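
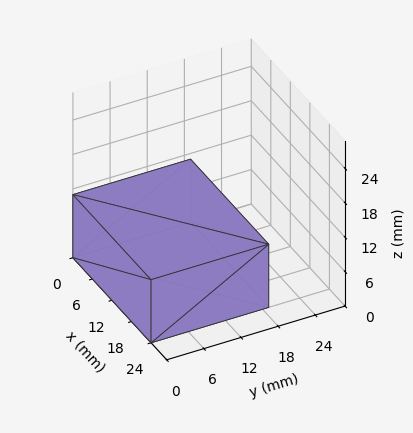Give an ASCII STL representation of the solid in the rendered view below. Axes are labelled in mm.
Reading the render: the shape is a rectangular box, roughly 24 × 19 mm footprint and 11 mm tall (dimensions read to the nearest mm from the axis ticks). For the STL, each face is triangulated and given an outward normal.

solid part
  facet normal 0.0000 0.0000 -1.0000
    outer loop
      vertex 24.00 19.00 0.00
      vertex 24.00 0.00 0.00
      vertex 0.00 0.00 0.00
    endloop
  endfacet
  facet normal 0.0000 0.0000 -1.0000
    outer loop
      vertex 0.00 19.00 0.00
      vertex 24.00 19.00 0.00
      vertex 0.00 0.00 0.00
    endloop
  endfacet
  facet normal 0.0000 0.0000 1.0000
    outer loop
      vertex 0.00 0.00 11.00
      vertex 24.00 0.00 11.00
      vertex 24.00 19.00 11.00
    endloop
  endfacet
  facet normal 0.0000 0.0000 1.0000
    outer loop
      vertex 0.00 0.00 11.00
      vertex 24.00 19.00 11.00
      vertex 0.00 19.00 11.00
    endloop
  endfacet
  facet normal 0.0000 -1.0000 0.0000
    outer loop
      vertex 0.00 0.00 0.00
      vertex 24.00 0.00 0.00
      vertex 24.00 0.00 11.00
    endloop
  endfacet
  facet normal 0.0000 -1.0000 0.0000
    outer loop
      vertex 0.00 0.00 0.00
      vertex 24.00 0.00 11.00
      vertex 0.00 0.00 11.00
    endloop
  endfacet
  facet normal 0.0000 1.0000 0.0000
    outer loop
      vertex 24.00 19.00 11.00
      vertex 24.00 19.00 0.00
      vertex 0.00 19.00 0.00
    endloop
  endfacet
  facet normal 0.0000 1.0000 0.0000
    outer loop
      vertex 0.00 19.00 11.00
      vertex 24.00 19.00 11.00
      vertex 0.00 19.00 0.00
    endloop
  endfacet
  facet normal -1.0000 0.0000 0.0000
    outer loop
      vertex 0.00 19.00 11.00
      vertex 0.00 19.00 0.00
      vertex 0.00 0.00 0.00
    endloop
  endfacet
  facet normal -1.0000 0.0000 0.0000
    outer loop
      vertex 0.00 0.00 11.00
      vertex 0.00 19.00 11.00
      vertex 0.00 0.00 0.00
    endloop
  endfacet
  facet normal 1.0000 0.0000 0.0000
    outer loop
      vertex 24.00 0.00 0.00
      vertex 24.00 19.00 0.00
      vertex 24.00 19.00 11.00
    endloop
  endfacet
  facet normal 1.0000 0.0000 0.0000
    outer loop
      vertex 24.00 0.00 0.00
      vertex 24.00 19.00 11.00
      vertex 24.00 0.00 11.00
    endloop
  endfacet
endsolid part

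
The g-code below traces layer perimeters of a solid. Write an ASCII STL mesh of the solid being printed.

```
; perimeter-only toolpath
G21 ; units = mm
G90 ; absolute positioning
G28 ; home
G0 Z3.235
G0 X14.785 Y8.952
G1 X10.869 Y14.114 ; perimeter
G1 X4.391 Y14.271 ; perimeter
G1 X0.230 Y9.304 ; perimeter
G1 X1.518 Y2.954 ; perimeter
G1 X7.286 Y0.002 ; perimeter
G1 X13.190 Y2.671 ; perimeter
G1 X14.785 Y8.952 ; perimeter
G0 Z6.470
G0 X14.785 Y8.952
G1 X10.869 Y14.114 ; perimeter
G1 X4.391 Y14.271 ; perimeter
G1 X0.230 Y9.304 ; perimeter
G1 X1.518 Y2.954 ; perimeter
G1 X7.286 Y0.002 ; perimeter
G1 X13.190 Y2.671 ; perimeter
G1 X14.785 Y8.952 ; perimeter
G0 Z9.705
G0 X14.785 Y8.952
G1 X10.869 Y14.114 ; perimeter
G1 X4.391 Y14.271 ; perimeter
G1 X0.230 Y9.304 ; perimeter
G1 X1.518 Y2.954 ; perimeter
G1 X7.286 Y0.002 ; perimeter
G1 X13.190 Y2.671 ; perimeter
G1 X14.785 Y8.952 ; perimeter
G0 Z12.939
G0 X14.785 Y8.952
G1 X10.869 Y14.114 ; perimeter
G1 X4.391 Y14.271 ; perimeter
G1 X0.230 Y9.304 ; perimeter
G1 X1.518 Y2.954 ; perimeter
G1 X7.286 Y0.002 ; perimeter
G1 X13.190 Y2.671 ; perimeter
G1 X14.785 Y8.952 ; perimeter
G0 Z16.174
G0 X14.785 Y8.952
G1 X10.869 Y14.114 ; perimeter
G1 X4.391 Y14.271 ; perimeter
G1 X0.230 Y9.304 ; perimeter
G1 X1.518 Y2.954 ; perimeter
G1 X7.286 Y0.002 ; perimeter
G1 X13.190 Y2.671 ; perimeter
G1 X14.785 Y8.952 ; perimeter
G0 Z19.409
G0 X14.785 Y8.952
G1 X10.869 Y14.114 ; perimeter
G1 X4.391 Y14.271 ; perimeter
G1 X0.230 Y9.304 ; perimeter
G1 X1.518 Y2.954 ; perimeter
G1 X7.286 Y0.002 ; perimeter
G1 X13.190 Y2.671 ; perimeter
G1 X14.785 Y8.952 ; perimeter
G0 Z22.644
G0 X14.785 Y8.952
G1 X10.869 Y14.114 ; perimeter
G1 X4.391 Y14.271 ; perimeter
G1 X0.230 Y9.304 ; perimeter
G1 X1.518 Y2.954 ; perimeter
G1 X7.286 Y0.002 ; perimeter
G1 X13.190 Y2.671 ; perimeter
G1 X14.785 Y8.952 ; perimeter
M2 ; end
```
solid part
  facet normal 0.0000 0.0000 -1.0000
    outer loop
      vertex 4.391 14.271 0.000
      vertex 10.869 14.114 0.000
      vertex 14.785 8.952 0.000
    endloop
  endfacet
  facet normal 0.0000 0.0000 -1.0000
    outer loop
      vertex 0.230 9.304 0.000
      vertex 4.391 14.271 0.000
      vertex 14.785 8.952 0.000
    endloop
  endfacet
  facet normal 0.0000 0.0000 -1.0000
    outer loop
      vertex 1.518 2.954 0.000
      vertex 0.230 9.304 0.000
      vertex 14.785 8.952 0.000
    endloop
  endfacet
  facet normal 0.0000 0.0000 -1.0000
    outer loop
      vertex 7.286 0.002 0.000
      vertex 1.518 2.954 0.000
      vertex 14.785 8.952 0.000
    endloop
  endfacet
  facet normal 0.0000 0.0000 -1.0000
    outer loop
      vertex 13.190 2.671 0.000
      vertex 7.286 0.002 0.000
      vertex 14.785 8.952 0.000
    endloop
  endfacet
  facet normal 0.0000 0.0000 1.0000
    outer loop
      vertex 14.785 8.952 22.644
      vertex 10.869 14.114 22.644
      vertex 4.391 14.271 22.644
    endloop
  endfacet
  facet normal 0.0000 0.0000 1.0000
    outer loop
      vertex 14.785 8.952 22.644
      vertex 4.391 14.271 22.644
      vertex 0.230 9.304 22.644
    endloop
  endfacet
  facet normal 0.0000 0.0000 1.0000
    outer loop
      vertex 14.785 8.952 22.644
      vertex 0.230 9.304 22.644
      vertex 1.518 2.954 22.644
    endloop
  endfacet
  facet normal 0.0000 0.0000 1.0000
    outer loop
      vertex 14.785 8.952 22.644
      vertex 1.518 2.954 22.644
      vertex 7.286 0.002 22.644
    endloop
  endfacet
  facet normal 0.0000 0.0000 1.0000
    outer loop
      vertex 14.785 8.952 22.644
      vertex 7.286 0.002 22.644
      vertex 13.190 2.671 22.644
    endloop
  endfacet
  facet normal 0.7967 0.6044 0.0000
    outer loop
      vertex 14.785 8.952 0.000
      vertex 10.869 14.114 0.000
      vertex 10.869 14.114 22.644
    endloop
  endfacet
  facet normal 0.7967 0.6044 0.0000
    outer loop
      vertex 14.785 8.952 0.000
      vertex 10.869 14.114 22.644
      vertex 14.785 8.952 22.644
    endloop
  endfacet
  facet normal 0.0242 0.9997 0.0000
    outer loop
      vertex 10.869 14.114 0.000
      vertex 4.391 14.271 0.000
      vertex 4.391 14.271 22.644
    endloop
  endfacet
  facet normal 0.0242 0.9997 0.0000
    outer loop
      vertex 10.869 14.114 0.000
      vertex 4.391 14.271 22.644
      vertex 10.869 14.114 22.644
    endloop
  endfacet
  facet normal -0.7666 0.6422 0.0000
    outer loop
      vertex 4.391 14.271 0.000
      vertex 0.230 9.304 0.000
      vertex 0.230 9.304 22.644
    endloop
  endfacet
  facet normal -0.7666 0.6422 0.0000
    outer loop
      vertex 4.391 14.271 0.000
      vertex 0.230 9.304 22.644
      vertex 4.391 14.271 22.644
    endloop
  endfacet
  facet normal -0.9800 -0.1988 0.0000
    outer loop
      vertex 0.230 9.304 0.000
      vertex 1.518 2.954 0.000
      vertex 1.518 2.954 22.644
    endloop
  endfacet
  facet normal -0.9800 -0.1988 0.0000
    outer loop
      vertex 0.230 9.304 0.000
      vertex 1.518 2.954 22.644
      vertex 0.230 9.304 22.644
    endloop
  endfacet
  facet normal -0.4556 -0.8902 0.0000
    outer loop
      vertex 1.518 2.954 0.000
      vertex 7.286 0.002 0.000
      vertex 7.286 0.002 22.644
    endloop
  endfacet
  facet normal -0.4556 -0.8902 0.0000
    outer loop
      vertex 1.518 2.954 0.000
      vertex 7.286 0.002 22.644
      vertex 1.518 2.954 22.644
    endloop
  endfacet
  facet normal 0.4119 -0.9112 0.0000
    outer loop
      vertex 7.286 0.002 0.000
      vertex 13.190 2.671 0.000
      vertex 13.190 2.671 22.644
    endloop
  endfacet
  facet normal 0.4119 -0.9112 0.0000
    outer loop
      vertex 7.286 0.002 0.000
      vertex 13.190 2.671 22.644
      vertex 7.286 0.002 22.644
    endloop
  endfacet
  facet normal 0.9692 -0.2461 0.0000
    outer loop
      vertex 13.190 2.671 0.000
      vertex 14.785 8.952 0.000
      vertex 14.785 8.952 22.644
    endloop
  endfacet
  facet normal 0.9692 -0.2461 0.0000
    outer loop
      vertex 13.190 2.671 0.000
      vertex 14.785 8.952 22.644
      vertex 13.190 2.671 22.644
    endloop
  endfacet
endsolid part

The G0 Z moves step by Δz≈3.235 mm. Every layer's G1 loop is the same polygon, so the solid is a straight extrusion of it from z=0 to z≈22.6. Closing with flat bottom and top caps and triangulating gives 24 facets — a regular 7-sided prism (a cylinder approximated with 7 flat sides), circumscribed radius ≈ 7.47 mm, height ≈ 22.6 mm.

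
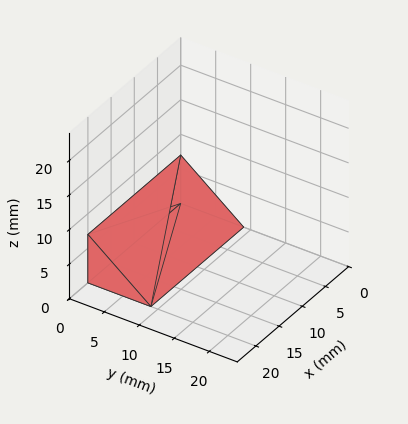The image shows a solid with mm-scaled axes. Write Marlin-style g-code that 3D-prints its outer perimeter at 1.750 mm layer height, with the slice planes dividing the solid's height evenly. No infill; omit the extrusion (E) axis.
Reading the render: the shape is a wedge (ramp): 20 × 9 mm base, rising to 7 mm along the y=0 edge and sloping linearly to z=0 at y=9 (dimensions read to the nearest mm from the axis ticks). For the g-code, the solid's height is divided into equal slices at the stated Δz and each level perimeter traced with G1 moves after a G0 lift.

; perimeter-only toolpath
G21 ; units = mm
G90 ; absolute positioning
G28 ; home
; layer 1
G0 Z1.750
G0 X0.000 Y0.000
G1 X20.000 Y0.000
G1 X20.000 Y6.750
G1 X0.000 Y6.750
G1 X0.000 Y0.000
; layer 2
G0 Z3.500
G0 X0.000 Y0.000
G1 X20.000 Y0.000
G1 X20.000 Y4.500
G1 X0.000 Y4.500
G1 X0.000 Y0.000
; layer 3
G0 Z5.250
G0 X0.000 Y0.000
G1 X20.000 Y0.000
G1 X20.000 Y2.250
G1 X0.000 Y2.250
G1 X0.000 Y0.000
M2 ; end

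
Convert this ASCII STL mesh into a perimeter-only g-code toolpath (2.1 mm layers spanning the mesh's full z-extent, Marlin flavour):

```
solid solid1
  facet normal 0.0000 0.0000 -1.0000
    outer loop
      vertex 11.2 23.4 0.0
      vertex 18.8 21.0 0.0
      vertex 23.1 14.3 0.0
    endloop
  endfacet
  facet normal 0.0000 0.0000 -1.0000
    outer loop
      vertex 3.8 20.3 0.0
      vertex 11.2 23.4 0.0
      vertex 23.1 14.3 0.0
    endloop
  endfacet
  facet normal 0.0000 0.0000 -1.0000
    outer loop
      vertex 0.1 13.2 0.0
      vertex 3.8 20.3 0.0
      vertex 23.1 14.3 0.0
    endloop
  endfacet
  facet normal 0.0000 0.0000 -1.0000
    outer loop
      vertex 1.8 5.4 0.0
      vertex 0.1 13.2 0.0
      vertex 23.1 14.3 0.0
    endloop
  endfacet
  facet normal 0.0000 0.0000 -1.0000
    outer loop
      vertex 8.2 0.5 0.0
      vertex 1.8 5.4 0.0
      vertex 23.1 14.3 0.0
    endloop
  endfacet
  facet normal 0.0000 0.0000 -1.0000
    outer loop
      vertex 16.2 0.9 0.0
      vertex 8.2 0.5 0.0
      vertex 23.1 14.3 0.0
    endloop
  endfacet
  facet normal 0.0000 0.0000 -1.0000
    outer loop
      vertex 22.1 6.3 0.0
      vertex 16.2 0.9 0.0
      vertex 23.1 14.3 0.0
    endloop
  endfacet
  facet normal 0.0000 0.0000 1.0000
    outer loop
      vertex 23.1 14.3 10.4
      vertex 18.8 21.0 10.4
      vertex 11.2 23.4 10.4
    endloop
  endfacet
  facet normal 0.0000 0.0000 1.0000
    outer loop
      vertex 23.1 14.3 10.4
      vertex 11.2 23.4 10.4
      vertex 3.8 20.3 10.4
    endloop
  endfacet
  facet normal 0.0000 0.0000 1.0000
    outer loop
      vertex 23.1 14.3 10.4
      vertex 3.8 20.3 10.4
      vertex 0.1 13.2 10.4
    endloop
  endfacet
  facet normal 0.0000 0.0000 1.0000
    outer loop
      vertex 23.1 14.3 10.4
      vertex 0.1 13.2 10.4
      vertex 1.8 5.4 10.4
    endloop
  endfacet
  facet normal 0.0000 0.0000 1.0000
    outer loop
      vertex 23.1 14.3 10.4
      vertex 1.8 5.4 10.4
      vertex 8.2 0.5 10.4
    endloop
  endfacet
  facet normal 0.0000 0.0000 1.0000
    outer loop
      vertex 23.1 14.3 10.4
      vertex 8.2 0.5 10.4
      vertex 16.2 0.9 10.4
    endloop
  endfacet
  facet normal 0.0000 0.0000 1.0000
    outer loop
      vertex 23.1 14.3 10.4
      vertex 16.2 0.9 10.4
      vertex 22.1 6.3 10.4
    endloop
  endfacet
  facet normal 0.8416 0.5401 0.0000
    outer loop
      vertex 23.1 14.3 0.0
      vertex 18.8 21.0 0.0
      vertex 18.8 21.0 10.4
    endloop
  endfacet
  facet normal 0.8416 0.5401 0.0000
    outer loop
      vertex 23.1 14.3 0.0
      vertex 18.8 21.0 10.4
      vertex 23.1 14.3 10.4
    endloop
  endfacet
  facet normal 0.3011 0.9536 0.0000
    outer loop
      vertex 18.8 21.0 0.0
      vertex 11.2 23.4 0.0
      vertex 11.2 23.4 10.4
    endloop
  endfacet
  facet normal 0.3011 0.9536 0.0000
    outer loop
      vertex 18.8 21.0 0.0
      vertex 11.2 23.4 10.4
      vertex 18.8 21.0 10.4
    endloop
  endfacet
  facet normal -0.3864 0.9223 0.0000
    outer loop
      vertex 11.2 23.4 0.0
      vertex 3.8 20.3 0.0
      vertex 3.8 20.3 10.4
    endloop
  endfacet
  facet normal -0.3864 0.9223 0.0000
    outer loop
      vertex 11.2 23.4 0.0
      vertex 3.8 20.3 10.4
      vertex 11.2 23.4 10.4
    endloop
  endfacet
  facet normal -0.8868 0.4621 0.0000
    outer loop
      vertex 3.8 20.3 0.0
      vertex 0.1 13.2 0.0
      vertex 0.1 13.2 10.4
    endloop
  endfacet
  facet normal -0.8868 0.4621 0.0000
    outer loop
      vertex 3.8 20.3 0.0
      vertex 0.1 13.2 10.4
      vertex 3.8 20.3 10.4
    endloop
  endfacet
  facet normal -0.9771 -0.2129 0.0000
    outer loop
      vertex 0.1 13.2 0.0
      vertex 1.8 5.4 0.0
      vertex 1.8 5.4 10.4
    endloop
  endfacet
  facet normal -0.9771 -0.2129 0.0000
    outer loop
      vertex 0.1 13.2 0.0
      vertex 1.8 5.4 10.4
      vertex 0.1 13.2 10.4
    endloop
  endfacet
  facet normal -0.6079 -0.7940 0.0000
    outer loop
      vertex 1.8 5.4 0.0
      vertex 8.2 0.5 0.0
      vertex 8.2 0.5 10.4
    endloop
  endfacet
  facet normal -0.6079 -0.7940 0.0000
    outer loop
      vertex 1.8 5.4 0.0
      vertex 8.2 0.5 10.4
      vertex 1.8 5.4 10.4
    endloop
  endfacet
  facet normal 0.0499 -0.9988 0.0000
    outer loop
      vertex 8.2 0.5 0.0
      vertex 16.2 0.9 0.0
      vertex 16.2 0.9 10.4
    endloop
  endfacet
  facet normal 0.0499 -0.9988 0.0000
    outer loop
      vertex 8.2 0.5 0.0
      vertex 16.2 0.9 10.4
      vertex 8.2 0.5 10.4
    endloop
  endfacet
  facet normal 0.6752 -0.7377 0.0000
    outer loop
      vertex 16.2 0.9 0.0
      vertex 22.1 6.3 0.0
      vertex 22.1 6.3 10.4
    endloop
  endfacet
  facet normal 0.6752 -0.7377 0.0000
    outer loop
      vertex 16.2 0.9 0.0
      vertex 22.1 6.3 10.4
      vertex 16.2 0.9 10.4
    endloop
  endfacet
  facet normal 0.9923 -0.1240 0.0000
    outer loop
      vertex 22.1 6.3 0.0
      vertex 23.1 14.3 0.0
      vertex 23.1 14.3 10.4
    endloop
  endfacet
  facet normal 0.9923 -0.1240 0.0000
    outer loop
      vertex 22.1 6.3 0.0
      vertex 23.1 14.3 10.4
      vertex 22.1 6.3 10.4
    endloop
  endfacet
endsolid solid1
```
; perimeter-only toolpath
G21 ; units = mm
G90 ; absolute positioning
G28 ; home
; layer 1
G0 Z2.1
G0 X23.1 Y14.3
G1 X18.8 Y21.0
G1 X11.2 Y23.4
G1 X3.8 Y20.3
G1 X0.1 Y13.2
G1 X1.8 Y5.4
G1 X8.2 Y0.5
G1 X16.2 Y0.9
G1 X22.1 Y6.3
G1 X23.1 Y14.3
; layer 2
G0 Z4.2
G0 X23.1 Y14.3
G1 X18.8 Y21.0
G1 X11.2 Y23.4
G1 X3.8 Y20.3
G1 X0.1 Y13.2
G1 X1.8 Y5.4
G1 X8.2 Y0.5
G1 X16.2 Y0.9
G1 X22.1 Y6.3
G1 X23.1 Y14.3
; layer 3
G0 Z6.2
G0 X23.1 Y14.3
G1 X18.8 Y21.0
G1 X11.2 Y23.4
G1 X3.8 Y20.3
G1 X0.1 Y13.2
G1 X1.8 Y5.4
G1 X8.2 Y0.5
G1 X16.2 Y0.9
G1 X22.1 Y6.3
G1 X23.1 Y14.3
; layer 4
G0 Z8.3
G0 X23.1 Y14.3
G1 X18.8 Y21.0
G1 X11.2 Y23.4
G1 X3.8 Y20.3
G1 X0.1 Y13.2
G1 X1.8 Y5.4
G1 X8.2 Y0.5
G1 X16.2 Y0.9
G1 X22.1 Y6.3
G1 X23.1 Y14.3
; layer 5
G0 Z10.4
G0 X23.1 Y14.3
G1 X18.8 Y21.0
G1 X11.2 Y23.4
G1 X3.8 Y20.3
G1 X0.1 Y13.2
G1 X1.8 Y5.4
G1 X8.2 Y0.5
G1 X16.2 Y0.9
G1 X22.1 Y6.3
G1 X23.1 Y14.3
M2 ; end

The solid is a regular 9-sided prism (a cylinder approximated with 9 flat sides), circumscribed radius ≈ 11.7 mm, height ≈ 10.4 mm. Slicing at Δz = 2.1 mm — 5 equal slices spanning the solid's height, so layer i sits at z = i·h/5 — gives 5 non-empty perimeters. Each is a 9-segment closed polygon; G0 lifts to the layer z and rapids to the start vertex, then G1 traces the edges.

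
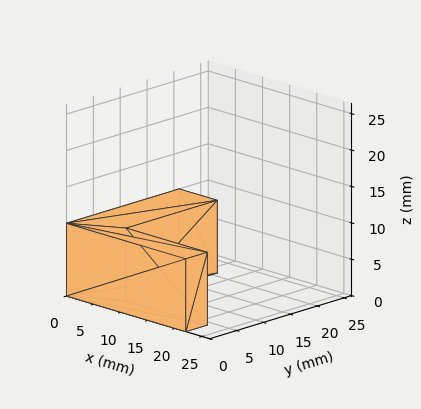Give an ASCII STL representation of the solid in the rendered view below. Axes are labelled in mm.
Reading the render: the shape is an L-shaped prism: outer 22 × 21 mm, arm thicknesses ≈ 4 mm (horizontal) and 7 mm (vertical), extruded 10 mm in z (dimensions read to the nearest mm from the axis ticks). For the STL, each face is triangulated and given an outward normal.

solid part
  facet normal 0.0000 0.0000 -1.0000
    outer loop
      vertex 22.0 4.0 0.0
      vertex 22.0 0.0 0.0
      vertex 0.0 0.0 0.0
    endloop
  endfacet
  facet normal 0.0000 0.0000 -1.0000
    outer loop
      vertex 7.0 4.0 0.0
      vertex 22.0 4.0 0.0
      vertex 0.0 0.0 0.0
    endloop
  endfacet
  facet normal 0.0000 0.0000 -1.0000
    outer loop
      vertex 7.0 21.0 0.0
      vertex 7.0 4.0 0.0
      vertex 0.0 0.0 0.0
    endloop
  endfacet
  facet normal 0.0000 0.0000 -1.0000
    outer loop
      vertex 0.0 21.0 0.0
      vertex 7.0 21.0 0.0
      vertex 0.0 0.0 0.0
    endloop
  endfacet
  facet normal 0.0000 0.0000 1.0000
    outer loop
      vertex 0.0 0.0 10.0
      vertex 22.0 0.0 10.0
      vertex 22.0 4.0 10.0
    endloop
  endfacet
  facet normal 0.0000 0.0000 1.0000
    outer loop
      vertex 0.0 0.0 10.0
      vertex 22.0 4.0 10.0
      vertex 7.0 4.0 10.0
    endloop
  endfacet
  facet normal 0.0000 0.0000 1.0000
    outer loop
      vertex 0.0 0.0 10.0
      vertex 7.0 4.0 10.0
      vertex 7.0 21.0 10.0
    endloop
  endfacet
  facet normal 0.0000 0.0000 1.0000
    outer loop
      vertex 0.0 0.0 10.0
      vertex 7.0 21.0 10.0
      vertex 0.0 21.0 10.0
    endloop
  endfacet
  facet normal 0.0000 -1.0000 0.0000
    outer loop
      vertex 0.0 0.0 0.0
      vertex 22.0 0.0 0.0
      vertex 22.0 0.0 10.0
    endloop
  endfacet
  facet normal 0.0000 -1.0000 0.0000
    outer loop
      vertex 0.0 0.0 0.0
      vertex 22.0 0.0 10.0
      vertex 0.0 0.0 10.0
    endloop
  endfacet
  facet normal 1.0000 0.0000 0.0000
    outer loop
      vertex 22.0 0.0 0.0
      vertex 22.0 4.0 0.0
      vertex 22.0 4.0 10.0
    endloop
  endfacet
  facet normal 1.0000 0.0000 0.0000
    outer loop
      vertex 22.0 0.0 0.0
      vertex 22.0 4.0 10.0
      vertex 22.0 0.0 10.0
    endloop
  endfacet
  facet normal 0.0000 1.0000 0.0000
    outer loop
      vertex 22.0 4.0 0.0
      vertex 7.0 4.0 0.0
      vertex 7.0 4.0 10.0
    endloop
  endfacet
  facet normal 0.0000 1.0000 0.0000
    outer loop
      vertex 22.0 4.0 0.0
      vertex 7.0 4.0 10.0
      vertex 22.0 4.0 10.0
    endloop
  endfacet
  facet normal 1.0000 0.0000 0.0000
    outer loop
      vertex 7.0 4.0 0.0
      vertex 7.0 21.0 0.0
      vertex 7.0 21.0 10.0
    endloop
  endfacet
  facet normal 1.0000 0.0000 0.0000
    outer loop
      vertex 7.0 4.0 0.0
      vertex 7.0 21.0 10.0
      vertex 7.0 4.0 10.0
    endloop
  endfacet
  facet normal 0.0000 1.0000 0.0000
    outer loop
      vertex 7.0 21.0 0.0
      vertex 0.0 21.0 0.0
      vertex 0.0 21.0 10.0
    endloop
  endfacet
  facet normal 0.0000 1.0000 0.0000
    outer loop
      vertex 7.0 21.0 0.0
      vertex 0.0 21.0 10.0
      vertex 7.0 21.0 10.0
    endloop
  endfacet
  facet normal -1.0000 0.0000 0.0000
    outer loop
      vertex 0.0 21.0 0.0
      vertex 0.0 0.0 0.0
      vertex 0.0 0.0 10.0
    endloop
  endfacet
  facet normal -1.0000 0.0000 0.0000
    outer loop
      vertex 0.0 21.0 0.0
      vertex 0.0 0.0 10.0
      vertex 0.0 21.0 10.0
    endloop
  endfacet
endsolid part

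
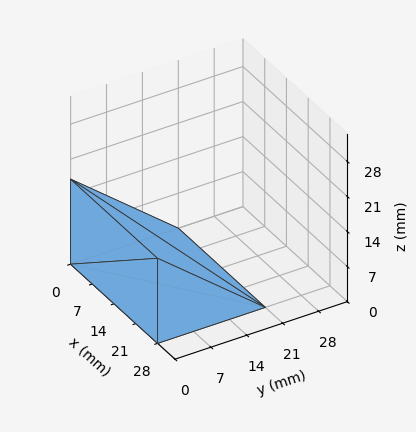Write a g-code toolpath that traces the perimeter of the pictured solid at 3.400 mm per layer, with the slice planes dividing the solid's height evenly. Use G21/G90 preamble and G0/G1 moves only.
Reading the render: the shape is a wedge (ramp): 28 × 21 mm base, rising to 17 mm along the y=0 edge and sloping linearly to z=0 at y=21 (dimensions read to the nearest mm from the axis ticks). For the g-code, the solid's height is divided into equal slices at the stated Δz and each level perimeter traced with G1 moves after a G0 lift.

; perimeter-only toolpath
G21 ; units = mm
G90 ; absolute positioning
G28 ; home
; layer 1
G0 Z3.400
G0 X0.000 Y0.000
G1 X28.000 Y0.000
G1 X28.000 Y16.800
G1 X0.000 Y16.800
G1 X0.000 Y0.000
; layer 2
G0 Z6.800
G0 X0.000 Y0.000
G1 X28.000 Y0.000
G1 X28.000 Y12.600
G1 X0.000 Y12.600
G1 X0.000 Y0.000
; layer 3
G0 Z10.200
G0 X0.000 Y0.000
G1 X28.000 Y0.000
G1 X28.000 Y8.400
G1 X0.000 Y8.400
G1 X0.000 Y0.000
; layer 4
G0 Z13.600
G0 X0.000 Y0.000
G1 X28.000 Y0.000
G1 X28.000 Y4.200
G1 X0.000 Y4.200
G1 X0.000 Y0.000
M2 ; end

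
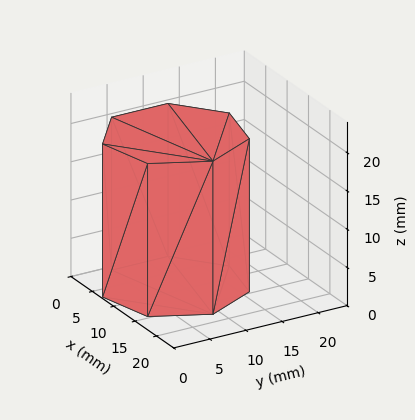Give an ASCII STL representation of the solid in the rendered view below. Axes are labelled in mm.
Reading the render: the shape is a regular 7-sided prism (a cylinder approximated with 7 flat sides), circumscribed radius ≈ 9 mm, height ≈ 20 mm (dimensions read to the nearest mm from the axis ticks). For the STL, each face is triangulated and given an outward normal.

solid part
  facet normal 0.0000 0.0000 -1.0000
    outer loop
      vertex 7.00 17.77 0.00
      vertex 14.61 16.04 0.00
      vertex 18.00 9.00 0.00
    endloop
  endfacet
  facet normal 0.0000 0.0000 -1.0000
    outer loop
      vertex 0.89 12.90 0.00
      vertex 7.00 17.77 0.00
      vertex 18.00 9.00 0.00
    endloop
  endfacet
  facet normal 0.0000 0.0000 -1.0000
    outer loop
      vertex 0.89 5.10 0.00
      vertex 0.89 12.90 0.00
      vertex 18.00 9.00 0.00
    endloop
  endfacet
  facet normal 0.0000 0.0000 -1.0000
    outer loop
      vertex 7.00 0.23 0.00
      vertex 0.89 5.10 0.00
      vertex 18.00 9.00 0.00
    endloop
  endfacet
  facet normal 0.0000 0.0000 -1.0000
    outer loop
      vertex 14.61 1.96 0.00
      vertex 7.00 0.23 0.00
      vertex 18.00 9.00 0.00
    endloop
  endfacet
  facet normal 0.0000 0.0000 1.0000
    outer loop
      vertex 18.00 9.00 20.00
      vertex 14.61 16.04 20.00
      vertex 7.00 17.77 20.00
    endloop
  endfacet
  facet normal 0.0000 0.0000 1.0000
    outer loop
      vertex 18.00 9.00 20.00
      vertex 7.00 17.77 20.00
      vertex 0.89 12.90 20.00
    endloop
  endfacet
  facet normal 0.0000 0.0000 1.0000
    outer loop
      vertex 18.00 9.00 20.00
      vertex 0.89 12.90 20.00
      vertex 0.89 5.10 20.00
    endloop
  endfacet
  facet normal 0.0000 0.0000 1.0000
    outer loop
      vertex 18.00 9.00 20.00
      vertex 0.89 5.10 20.00
      vertex 7.00 0.23 20.00
    endloop
  endfacet
  facet normal 0.0000 0.0000 1.0000
    outer loop
      vertex 18.00 9.00 20.00
      vertex 7.00 0.23 20.00
      vertex 14.61 1.96 20.00
    endloop
  endfacet
  facet normal 0.9010 0.4339 0.0000
    outer loop
      vertex 18.00 9.00 0.00
      vertex 14.61 16.04 0.00
      vertex 14.61 16.04 20.00
    endloop
  endfacet
  facet normal 0.9010 0.4339 0.0000
    outer loop
      vertex 18.00 9.00 0.00
      vertex 14.61 16.04 20.00
      vertex 18.00 9.00 20.00
    endloop
  endfacet
  facet normal 0.2217 0.9751 0.0000
    outer loop
      vertex 14.61 16.04 0.00
      vertex 7.00 17.77 0.00
      vertex 7.00 17.77 20.00
    endloop
  endfacet
  facet normal 0.2217 0.9751 0.0000
    outer loop
      vertex 14.61 16.04 0.00
      vertex 7.00 17.77 20.00
      vertex 14.61 16.04 20.00
    endloop
  endfacet
  facet normal -0.6233 0.7820 0.0000
    outer loop
      vertex 7.00 17.77 0.00
      vertex 0.89 12.90 0.00
      vertex 0.89 12.90 20.00
    endloop
  endfacet
  facet normal -0.6233 0.7820 0.0000
    outer loop
      vertex 7.00 17.77 0.00
      vertex 0.89 12.90 20.00
      vertex 7.00 17.77 20.00
    endloop
  endfacet
  facet normal -1.0000 0.0000 0.0000
    outer loop
      vertex 0.89 12.90 0.00
      vertex 0.89 5.10 0.00
      vertex 0.89 5.10 20.00
    endloop
  endfacet
  facet normal -1.0000 0.0000 0.0000
    outer loop
      vertex 0.89 12.90 0.00
      vertex 0.89 5.10 20.00
      vertex 0.89 12.90 20.00
    endloop
  endfacet
  facet normal -0.6233 -0.7820 0.0000
    outer loop
      vertex 0.89 5.10 0.00
      vertex 7.00 0.23 0.00
      vertex 7.00 0.23 20.00
    endloop
  endfacet
  facet normal -0.6233 -0.7820 0.0000
    outer loop
      vertex 0.89 5.10 0.00
      vertex 7.00 0.23 20.00
      vertex 0.89 5.10 20.00
    endloop
  endfacet
  facet normal 0.2217 -0.9751 0.0000
    outer loop
      vertex 7.00 0.23 0.00
      vertex 14.61 1.96 0.00
      vertex 14.61 1.96 20.00
    endloop
  endfacet
  facet normal 0.2217 -0.9751 0.0000
    outer loop
      vertex 7.00 0.23 0.00
      vertex 14.61 1.96 20.00
      vertex 7.00 0.23 20.00
    endloop
  endfacet
  facet normal 0.9010 -0.4339 0.0000
    outer loop
      vertex 14.61 1.96 0.00
      vertex 18.00 9.00 0.00
      vertex 18.00 9.00 20.00
    endloop
  endfacet
  facet normal 0.9010 -0.4339 0.0000
    outer loop
      vertex 14.61 1.96 0.00
      vertex 18.00 9.00 20.00
      vertex 14.61 1.96 20.00
    endloop
  endfacet
endsolid part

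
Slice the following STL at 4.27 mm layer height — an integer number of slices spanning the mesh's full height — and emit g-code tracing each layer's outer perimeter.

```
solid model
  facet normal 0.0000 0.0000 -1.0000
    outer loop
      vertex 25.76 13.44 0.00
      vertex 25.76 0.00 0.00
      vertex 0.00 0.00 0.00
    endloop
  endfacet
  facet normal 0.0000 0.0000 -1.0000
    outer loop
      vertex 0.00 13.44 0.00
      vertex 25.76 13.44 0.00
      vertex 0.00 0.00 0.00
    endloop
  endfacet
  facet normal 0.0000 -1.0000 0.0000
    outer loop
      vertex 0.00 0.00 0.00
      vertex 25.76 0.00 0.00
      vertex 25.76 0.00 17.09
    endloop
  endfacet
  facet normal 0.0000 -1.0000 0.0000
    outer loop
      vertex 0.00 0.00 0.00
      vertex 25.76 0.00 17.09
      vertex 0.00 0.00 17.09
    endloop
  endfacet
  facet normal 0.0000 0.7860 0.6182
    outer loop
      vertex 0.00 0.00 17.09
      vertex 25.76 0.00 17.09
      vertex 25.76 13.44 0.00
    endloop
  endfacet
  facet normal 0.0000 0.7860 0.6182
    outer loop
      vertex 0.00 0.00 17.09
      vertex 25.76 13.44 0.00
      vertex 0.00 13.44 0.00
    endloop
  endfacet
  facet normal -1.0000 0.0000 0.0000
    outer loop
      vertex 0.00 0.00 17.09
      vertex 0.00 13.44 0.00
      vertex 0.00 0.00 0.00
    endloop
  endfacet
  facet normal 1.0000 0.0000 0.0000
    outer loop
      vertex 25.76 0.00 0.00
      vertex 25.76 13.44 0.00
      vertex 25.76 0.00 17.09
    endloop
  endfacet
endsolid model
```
; perimeter-only toolpath
G21 ; units = mm
G90 ; absolute positioning
G28 ; home
; layer 1
G0 Z4.27
G0 X0.00 Y0.00
G1 X25.76 Y0.00
G1 X25.76 Y10.08
G1 X0.00 Y10.08
G1 X0.00 Y0.00
; layer 2
G0 Z8.54
G0 X0.00 Y0.00
G1 X25.76 Y0.00
G1 X25.76 Y6.72
G1 X0.00 Y6.72
G1 X0.00 Y0.00
; layer 3
G0 Z12.82
G0 X0.00 Y0.00
G1 X25.76 Y0.00
G1 X25.76 Y3.36
G1 X0.00 Y3.36
G1 X0.00 Y0.00
M2 ; end

The solid is a wedge (ramp): 25.8 × 13.4 mm base, rising to 17.1 mm along the y=0 edge and sloping linearly to z=0 at y=13.4. Slicing at Δz = 4.27 mm — 4 equal slices spanning the solid's height, so layer i sits at z = i·h/4 — gives 3 non-empty perimeters. Each is a 4-segment closed polygon; G0 lifts to the layer z and rapids to the start vertex, then G1 traces the edges. The cross-section shrinks linearly with z (the slice at the apex is degenerate and omitted).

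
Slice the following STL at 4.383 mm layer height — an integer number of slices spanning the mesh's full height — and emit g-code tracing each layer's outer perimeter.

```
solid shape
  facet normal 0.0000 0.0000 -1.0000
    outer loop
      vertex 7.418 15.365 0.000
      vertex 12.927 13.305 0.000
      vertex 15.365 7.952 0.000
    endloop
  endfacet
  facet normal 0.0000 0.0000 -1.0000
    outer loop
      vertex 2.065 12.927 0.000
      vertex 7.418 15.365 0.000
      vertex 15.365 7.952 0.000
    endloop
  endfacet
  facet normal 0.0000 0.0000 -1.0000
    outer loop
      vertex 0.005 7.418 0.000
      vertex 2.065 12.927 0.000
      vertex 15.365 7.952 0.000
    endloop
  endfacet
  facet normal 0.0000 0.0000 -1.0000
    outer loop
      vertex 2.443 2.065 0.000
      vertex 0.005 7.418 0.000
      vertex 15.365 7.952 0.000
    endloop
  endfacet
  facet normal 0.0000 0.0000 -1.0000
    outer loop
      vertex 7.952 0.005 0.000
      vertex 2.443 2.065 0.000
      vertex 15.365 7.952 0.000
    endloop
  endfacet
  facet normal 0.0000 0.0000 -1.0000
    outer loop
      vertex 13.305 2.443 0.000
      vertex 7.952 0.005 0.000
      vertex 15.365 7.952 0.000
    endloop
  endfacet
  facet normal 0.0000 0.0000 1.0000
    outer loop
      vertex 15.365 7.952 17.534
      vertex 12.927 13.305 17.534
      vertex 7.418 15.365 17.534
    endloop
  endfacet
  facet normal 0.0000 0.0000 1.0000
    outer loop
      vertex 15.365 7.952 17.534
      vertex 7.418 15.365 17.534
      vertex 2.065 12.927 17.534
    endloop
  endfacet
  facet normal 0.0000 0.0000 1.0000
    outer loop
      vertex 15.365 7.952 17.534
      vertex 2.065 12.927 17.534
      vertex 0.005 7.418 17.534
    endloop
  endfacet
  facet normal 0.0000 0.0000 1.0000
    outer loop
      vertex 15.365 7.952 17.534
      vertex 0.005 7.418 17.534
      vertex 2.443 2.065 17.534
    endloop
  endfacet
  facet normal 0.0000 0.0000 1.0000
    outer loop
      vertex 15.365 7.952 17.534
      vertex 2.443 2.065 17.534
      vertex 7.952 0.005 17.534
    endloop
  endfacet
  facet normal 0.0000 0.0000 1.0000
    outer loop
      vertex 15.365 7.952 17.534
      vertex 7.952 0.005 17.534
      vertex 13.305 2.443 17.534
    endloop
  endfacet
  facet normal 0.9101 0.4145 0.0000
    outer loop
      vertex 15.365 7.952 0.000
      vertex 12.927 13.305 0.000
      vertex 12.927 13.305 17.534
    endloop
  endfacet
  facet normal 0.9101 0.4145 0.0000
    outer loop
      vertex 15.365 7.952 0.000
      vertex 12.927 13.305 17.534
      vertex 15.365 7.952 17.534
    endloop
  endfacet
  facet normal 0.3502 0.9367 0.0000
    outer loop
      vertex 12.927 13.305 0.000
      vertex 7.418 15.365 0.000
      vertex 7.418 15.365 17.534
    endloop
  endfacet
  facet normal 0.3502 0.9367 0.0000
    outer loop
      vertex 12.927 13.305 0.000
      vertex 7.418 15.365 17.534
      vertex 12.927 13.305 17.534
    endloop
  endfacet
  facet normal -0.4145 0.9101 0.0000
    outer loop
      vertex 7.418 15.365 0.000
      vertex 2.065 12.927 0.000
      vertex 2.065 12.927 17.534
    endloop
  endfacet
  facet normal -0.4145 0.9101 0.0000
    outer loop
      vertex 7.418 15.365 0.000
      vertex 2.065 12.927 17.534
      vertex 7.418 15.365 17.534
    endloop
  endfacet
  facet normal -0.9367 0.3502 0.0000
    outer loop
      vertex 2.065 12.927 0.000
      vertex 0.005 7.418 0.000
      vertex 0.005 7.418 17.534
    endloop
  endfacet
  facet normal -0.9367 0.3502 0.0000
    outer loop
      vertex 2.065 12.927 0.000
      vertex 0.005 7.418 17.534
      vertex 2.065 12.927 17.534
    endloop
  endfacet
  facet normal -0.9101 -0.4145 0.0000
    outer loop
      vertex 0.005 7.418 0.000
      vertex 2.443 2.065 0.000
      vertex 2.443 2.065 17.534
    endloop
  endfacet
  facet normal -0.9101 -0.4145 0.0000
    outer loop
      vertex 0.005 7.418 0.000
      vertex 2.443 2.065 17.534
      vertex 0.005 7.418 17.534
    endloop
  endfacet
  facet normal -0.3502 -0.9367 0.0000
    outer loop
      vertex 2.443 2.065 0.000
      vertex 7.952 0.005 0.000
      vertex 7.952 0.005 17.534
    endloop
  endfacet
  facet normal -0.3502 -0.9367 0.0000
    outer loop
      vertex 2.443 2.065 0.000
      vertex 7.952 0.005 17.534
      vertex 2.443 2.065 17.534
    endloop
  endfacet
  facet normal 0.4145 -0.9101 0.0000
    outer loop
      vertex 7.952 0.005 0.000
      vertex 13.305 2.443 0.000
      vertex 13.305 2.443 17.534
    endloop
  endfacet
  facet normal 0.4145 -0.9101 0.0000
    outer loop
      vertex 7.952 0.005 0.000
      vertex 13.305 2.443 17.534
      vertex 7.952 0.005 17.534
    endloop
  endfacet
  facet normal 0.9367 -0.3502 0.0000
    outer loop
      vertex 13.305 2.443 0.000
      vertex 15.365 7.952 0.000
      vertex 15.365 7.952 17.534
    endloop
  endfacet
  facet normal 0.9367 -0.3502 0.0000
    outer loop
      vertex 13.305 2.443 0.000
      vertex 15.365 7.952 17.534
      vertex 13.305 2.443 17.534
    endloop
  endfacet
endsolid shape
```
; perimeter-only toolpath
G21 ; units = mm
G90 ; absolute positioning
G28 ; home
; layer 1
G0 Z4.383
G0 X15.365 Y7.952
G1 X12.927 Y13.305
G1 X7.418 Y15.365
G1 X2.065 Y12.927
G1 X0.005 Y7.418
G1 X2.443 Y2.065
G1 X7.952 Y0.005
G1 X13.305 Y2.443
G1 X15.365 Y7.952
; layer 2
G0 Z8.767
G0 X15.365 Y7.952
G1 X12.927 Y13.305
G1 X7.418 Y15.365
G1 X2.065 Y12.927
G1 X0.005 Y7.418
G1 X2.443 Y2.065
G1 X7.952 Y0.005
G1 X13.305 Y2.443
G1 X15.365 Y7.952
; layer 3
G0 Z13.150
G0 X15.365 Y7.952
G1 X12.927 Y13.305
G1 X7.418 Y15.365
G1 X2.065 Y12.927
G1 X0.005 Y7.418
G1 X2.443 Y2.065
G1 X7.952 Y0.005
G1 X13.305 Y2.443
G1 X15.365 Y7.952
; layer 4
G0 Z17.534
G0 X15.365 Y7.952
G1 X12.927 Y13.305
G1 X7.418 Y15.365
G1 X2.065 Y12.927
G1 X0.005 Y7.418
G1 X2.443 Y2.065
G1 X7.952 Y0.005
G1 X13.305 Y2.443
G1 X15.365 Y7.952
M2 ; end

The solid is a regular 8-sided prism (a cylinder approximated with 8 flat sides), circumscribed radius ≈ 7.68 mm, height ≈ 17.5 mm. Slicing at Δz = 4.383 mm — 4 equal slices spanning the solid's height, so layer i sits at z = i·h/4 — gives 4 non-empty perimeters. Each is a 8-segment closed polygon; G0 lifts to the layer z and rapids to the start vertex, then G1 traces the edges.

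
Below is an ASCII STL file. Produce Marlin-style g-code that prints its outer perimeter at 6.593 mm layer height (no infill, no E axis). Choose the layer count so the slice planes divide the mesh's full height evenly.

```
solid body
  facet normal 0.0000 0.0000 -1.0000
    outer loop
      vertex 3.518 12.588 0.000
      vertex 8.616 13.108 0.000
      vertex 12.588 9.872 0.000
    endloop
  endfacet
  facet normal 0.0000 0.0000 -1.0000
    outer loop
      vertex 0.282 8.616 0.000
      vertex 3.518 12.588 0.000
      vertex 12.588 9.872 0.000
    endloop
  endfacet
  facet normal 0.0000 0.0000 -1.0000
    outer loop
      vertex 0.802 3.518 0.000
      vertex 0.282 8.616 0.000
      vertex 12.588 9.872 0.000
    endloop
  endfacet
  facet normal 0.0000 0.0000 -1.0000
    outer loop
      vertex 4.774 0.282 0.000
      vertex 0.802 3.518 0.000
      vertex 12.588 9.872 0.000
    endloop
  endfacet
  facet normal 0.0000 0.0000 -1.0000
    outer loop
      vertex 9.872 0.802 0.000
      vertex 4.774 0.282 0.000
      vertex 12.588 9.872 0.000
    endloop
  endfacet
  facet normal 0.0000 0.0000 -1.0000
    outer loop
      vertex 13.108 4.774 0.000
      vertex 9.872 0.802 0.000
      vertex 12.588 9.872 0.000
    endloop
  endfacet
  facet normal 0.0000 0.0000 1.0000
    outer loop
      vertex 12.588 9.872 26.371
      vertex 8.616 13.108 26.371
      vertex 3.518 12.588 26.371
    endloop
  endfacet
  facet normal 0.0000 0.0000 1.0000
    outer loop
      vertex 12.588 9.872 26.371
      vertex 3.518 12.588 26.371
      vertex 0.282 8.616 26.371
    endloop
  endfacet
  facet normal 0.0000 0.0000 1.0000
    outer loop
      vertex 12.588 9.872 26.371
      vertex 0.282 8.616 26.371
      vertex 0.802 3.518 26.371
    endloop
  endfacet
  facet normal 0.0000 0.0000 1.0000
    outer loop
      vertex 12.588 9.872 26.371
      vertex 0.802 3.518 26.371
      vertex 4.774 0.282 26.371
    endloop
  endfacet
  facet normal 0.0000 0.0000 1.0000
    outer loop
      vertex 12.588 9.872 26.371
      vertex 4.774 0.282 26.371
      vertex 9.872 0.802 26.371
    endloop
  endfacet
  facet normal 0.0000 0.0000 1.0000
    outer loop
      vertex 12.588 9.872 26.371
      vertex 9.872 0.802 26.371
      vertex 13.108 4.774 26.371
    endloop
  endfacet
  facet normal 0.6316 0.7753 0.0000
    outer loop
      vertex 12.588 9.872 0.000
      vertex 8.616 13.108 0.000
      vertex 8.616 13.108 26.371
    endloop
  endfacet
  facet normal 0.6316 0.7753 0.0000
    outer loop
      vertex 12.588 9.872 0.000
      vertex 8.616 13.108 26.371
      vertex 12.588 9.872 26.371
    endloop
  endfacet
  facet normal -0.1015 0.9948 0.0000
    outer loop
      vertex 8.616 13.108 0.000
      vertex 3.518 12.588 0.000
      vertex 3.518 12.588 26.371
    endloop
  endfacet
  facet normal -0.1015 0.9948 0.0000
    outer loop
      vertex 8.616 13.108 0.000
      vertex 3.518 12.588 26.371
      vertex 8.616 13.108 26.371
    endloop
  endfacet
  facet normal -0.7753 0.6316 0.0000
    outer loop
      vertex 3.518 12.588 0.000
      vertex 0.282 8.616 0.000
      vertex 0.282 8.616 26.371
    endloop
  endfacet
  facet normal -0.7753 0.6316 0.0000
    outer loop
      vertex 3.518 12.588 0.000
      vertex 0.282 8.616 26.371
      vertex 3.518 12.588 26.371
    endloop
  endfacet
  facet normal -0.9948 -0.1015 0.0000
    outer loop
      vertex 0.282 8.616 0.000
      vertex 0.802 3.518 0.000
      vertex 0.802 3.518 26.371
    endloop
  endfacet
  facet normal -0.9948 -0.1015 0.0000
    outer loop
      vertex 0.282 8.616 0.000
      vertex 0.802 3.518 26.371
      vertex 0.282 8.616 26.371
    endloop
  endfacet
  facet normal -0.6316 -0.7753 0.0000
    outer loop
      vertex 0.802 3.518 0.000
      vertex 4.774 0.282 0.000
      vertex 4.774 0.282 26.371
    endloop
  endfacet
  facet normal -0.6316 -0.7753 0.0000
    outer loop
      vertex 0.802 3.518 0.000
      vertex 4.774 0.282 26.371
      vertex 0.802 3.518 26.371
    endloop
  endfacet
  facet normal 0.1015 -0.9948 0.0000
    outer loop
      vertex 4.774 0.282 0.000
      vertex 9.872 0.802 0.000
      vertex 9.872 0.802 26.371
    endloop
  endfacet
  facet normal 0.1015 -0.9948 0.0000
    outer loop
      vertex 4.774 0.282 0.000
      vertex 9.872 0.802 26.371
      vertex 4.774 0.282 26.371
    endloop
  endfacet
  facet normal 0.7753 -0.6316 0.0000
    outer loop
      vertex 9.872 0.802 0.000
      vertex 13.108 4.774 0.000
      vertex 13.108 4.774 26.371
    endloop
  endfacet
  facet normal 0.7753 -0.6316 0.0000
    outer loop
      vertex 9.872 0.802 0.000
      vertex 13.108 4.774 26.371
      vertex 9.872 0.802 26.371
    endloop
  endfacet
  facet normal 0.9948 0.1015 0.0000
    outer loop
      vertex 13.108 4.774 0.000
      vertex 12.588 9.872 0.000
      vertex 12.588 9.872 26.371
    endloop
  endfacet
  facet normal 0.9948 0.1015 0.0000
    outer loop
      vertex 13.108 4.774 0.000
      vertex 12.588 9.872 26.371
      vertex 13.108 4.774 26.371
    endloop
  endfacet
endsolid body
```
; perimeter-only toolpath
G21 ; units = mm
G90 ; absolute positioning
G28 ; home
; layer 1
G0 Z6.593
G0 X12.588 Y9.872
G1 X8.616 Y13.108
G1 X3.518 Y12.588
G1 X0.282 Y8.616
G1 X0.802 Y3.518
G1 X4.774 Y0.282
G1 X9.872 Y0.802
G1 X13.108 Y4.774
G1 X12.588 Y9.872
; layer 2
G0 Z13.185
G0 X12.588 Y9.872
G1 X8.616 Y13.108
G1 X3.518 Y12.588
G1 X0.282 Y8.616
G1 X0.802 Y3.518
G1 X4.774 Y0.282
G1 X9.872 Y0.802
G1 X13.108 Y4.774
G1 X12.588 Y9.872
; layer 3
G0 Z19.778
G0 X12.588 Y9.872
G1 X8.616 Y13.108
G1 X3.518 Y12.588
G1 X0.282 Y8.616
G1 X0.802 Y3.518
G1 X4.774 Y0.282
G1 X9.872 Y0.802
G1 X13.108 Y4.774
G1 X12.588 Y9.872
; layer 4
G0 Z26.371
G0 X12.588 Y9.872
G1 X8.616 Y13.108
G1 X3.518 Y12.588
G1 X0.282 Y8.616
G1 X0.802 Y3.518
G1 X4.774 Y0.282
G1 X9.872 Y0.802
G1 X13.108 Y4.774
G1 X12.588 Y9.872
M2 ; end

The solid is a regular 8-sided prism (a cylinder approximated with 8 flat sides), circumscribed radius ≈ 6.7 mm, height ≈ 26.4 mm. Slicing at Δz = 6.593 mm — 4 equal slices spanning the solid's height, so layer i sits at z = i·h/4 — gives 4 non-empty perimeters. Each is a 8-segment closed polygon; G0 lifts to the layer z and rapids to the start vertex, then G1 traces the edges.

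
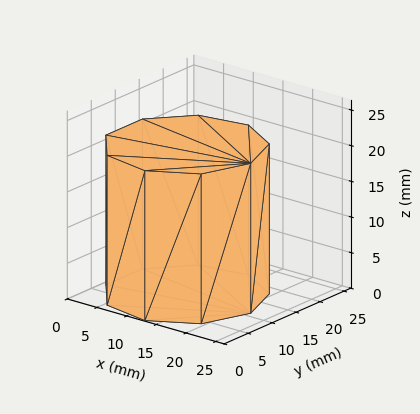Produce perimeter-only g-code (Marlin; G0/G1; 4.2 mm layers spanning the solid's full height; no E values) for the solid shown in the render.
Reading the render: the shape is a regular 9-sided prism (a cylinder approximated with 9 flat sides), circumscribed radius ≈ 11 mm, height ≈ 21 mm (dimensions read to the nearest mm from the axis ticks). For the g-code, the solid's height is divided into equal slices at the stated Δz and each level perimeter traced with G1 moves after a G0 lift.

; perimeter-only toolpath
G21 ; units = mm
G90 ; absolute positioning
G28 ; home
; layer 1
G0 Z4.2
G0 X22.0 Y11.0
G1 X19.4 Y18.1
G1 X12.9 Y21.8
G1 X5.5 Y20.5
G1 X0.7 Y14.8
G1 X0.7 Y7.2
G1 X5.5 Y1.5
G1 X12.9 Y0.2
G1 X19.4 Y3.9
G1 X22.0 Y11.0
; layer 2
G0 Z8.4
G0 X22.0 Y11.0
G1 X19.4 Y18.1
G1 X12.9 Y21.8
G1 X5.5 Y20.5
G1 X0.7 Y14.8
G1 X0.7 Y7.2
G1 X5.5 Y1.5
G1 X12.9 Y0.2
G1 X19.4 Y3.9
G1 X22.0 Y11.0
; layer 3
G0 Z12.6
G0 X22.0 Y11.0
G1 X19.4 Y18.1
G1 X12.9 Y21.8
G1 X5.5 Y20.5
G1 X0.7 Y14.8
G1 X0.7 Y7.2
G1 X5.5 Y1.5
G1 X12.9 Y0.2
G1 X19.4 Y3.9
G1 X22.0 Y11.0
; layer 4
G0 Z16.8
G0 X22.0 Y11.0
G1 X19.4 Y18.1
G1 X12.9 Y21.8
G1 X5.5 Y20.5
G1 X0.7 Y14.8
G1 X0.7 Y7.2
G1 X5.5 Y1.5
G1 X12.9 Y0.2
G1 X19.4 Y3.9
G1 X22.0 Y11.0
; layer 5
G0 Z21.0
G0 X22.0 Y11.0
G1 X19.4 Y18.1
G1 X12.9 Y21.8
G1 X5.5 Y20.5
G1 X0.7 Y14.8
G1 X0.7 Y7.2
G1 X5.5 Y1.5
G1 X12.9 Y0.2
G1 X19.4 Y3.9
G1 X22.0 Y11.0
M2 ; end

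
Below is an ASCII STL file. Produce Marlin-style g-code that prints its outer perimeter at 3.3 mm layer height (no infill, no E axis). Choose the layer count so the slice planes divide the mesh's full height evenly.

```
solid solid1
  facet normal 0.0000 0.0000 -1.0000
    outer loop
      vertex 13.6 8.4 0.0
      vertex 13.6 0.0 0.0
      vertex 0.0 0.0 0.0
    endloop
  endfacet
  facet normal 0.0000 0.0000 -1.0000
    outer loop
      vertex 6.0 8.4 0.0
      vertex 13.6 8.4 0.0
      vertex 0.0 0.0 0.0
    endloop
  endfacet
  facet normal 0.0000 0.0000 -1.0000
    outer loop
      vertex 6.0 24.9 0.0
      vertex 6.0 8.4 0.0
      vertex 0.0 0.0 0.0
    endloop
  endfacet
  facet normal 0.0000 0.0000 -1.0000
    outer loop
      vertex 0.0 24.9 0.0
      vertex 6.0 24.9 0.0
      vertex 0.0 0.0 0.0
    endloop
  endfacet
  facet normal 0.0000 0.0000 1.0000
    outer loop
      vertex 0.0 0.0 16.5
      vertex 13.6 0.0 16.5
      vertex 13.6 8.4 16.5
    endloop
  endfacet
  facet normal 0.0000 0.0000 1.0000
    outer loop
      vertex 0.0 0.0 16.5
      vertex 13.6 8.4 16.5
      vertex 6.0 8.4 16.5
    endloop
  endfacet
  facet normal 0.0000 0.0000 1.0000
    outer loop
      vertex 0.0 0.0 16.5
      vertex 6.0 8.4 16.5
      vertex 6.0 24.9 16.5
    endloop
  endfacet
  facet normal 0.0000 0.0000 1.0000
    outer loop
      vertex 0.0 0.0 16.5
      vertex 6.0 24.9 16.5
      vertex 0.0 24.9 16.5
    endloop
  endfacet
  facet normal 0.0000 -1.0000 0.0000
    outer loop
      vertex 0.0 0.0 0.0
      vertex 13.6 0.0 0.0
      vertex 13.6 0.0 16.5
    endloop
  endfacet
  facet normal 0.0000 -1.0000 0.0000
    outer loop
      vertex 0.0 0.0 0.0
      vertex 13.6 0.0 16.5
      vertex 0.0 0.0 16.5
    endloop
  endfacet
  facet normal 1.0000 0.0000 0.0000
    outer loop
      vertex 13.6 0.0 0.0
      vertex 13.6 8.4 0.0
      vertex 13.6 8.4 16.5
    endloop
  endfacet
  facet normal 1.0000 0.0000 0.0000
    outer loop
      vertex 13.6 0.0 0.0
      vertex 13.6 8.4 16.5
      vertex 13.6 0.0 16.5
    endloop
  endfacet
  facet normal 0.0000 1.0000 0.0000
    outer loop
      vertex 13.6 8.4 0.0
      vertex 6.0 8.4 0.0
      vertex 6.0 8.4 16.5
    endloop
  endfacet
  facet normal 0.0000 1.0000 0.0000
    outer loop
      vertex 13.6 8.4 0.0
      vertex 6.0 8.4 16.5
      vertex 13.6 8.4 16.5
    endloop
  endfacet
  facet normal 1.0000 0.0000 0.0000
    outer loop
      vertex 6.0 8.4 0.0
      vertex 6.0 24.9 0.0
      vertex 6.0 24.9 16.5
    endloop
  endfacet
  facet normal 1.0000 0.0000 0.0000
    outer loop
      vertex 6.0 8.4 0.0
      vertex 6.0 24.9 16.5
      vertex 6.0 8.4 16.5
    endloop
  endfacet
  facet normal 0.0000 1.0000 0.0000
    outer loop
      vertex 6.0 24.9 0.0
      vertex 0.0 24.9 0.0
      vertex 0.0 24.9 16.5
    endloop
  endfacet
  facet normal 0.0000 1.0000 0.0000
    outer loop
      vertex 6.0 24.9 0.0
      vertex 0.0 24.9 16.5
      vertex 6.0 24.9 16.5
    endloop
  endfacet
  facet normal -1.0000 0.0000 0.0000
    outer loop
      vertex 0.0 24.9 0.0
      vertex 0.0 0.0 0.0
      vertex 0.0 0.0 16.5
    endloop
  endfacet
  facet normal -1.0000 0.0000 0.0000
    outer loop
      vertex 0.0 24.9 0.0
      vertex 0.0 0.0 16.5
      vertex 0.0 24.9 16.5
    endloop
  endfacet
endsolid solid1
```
; perimeter-only toolpath
G21 ; units = mm
G90 ; absolute positioning
G28 ; home
; layer 1
G0 Z3.3
G0 X0.0 Y0.0
G1 X13.6 Y0.0
G1 X13.6 Y8.4
G1 X6.0 Y8.4
G1 X6.0 Y24.9
G1 X0.0 Y24.9
G1 X0.0 Y0.0
; layer 2
G0 Z6.6
G0 X0.0 Y0.0
G1 X13.6 Y0.0
G1 X13.6 Y8.4
G1 X6.0 Y8.4
G1 X6.0 Y24.9
G1 X0.0 Y24.9
G1 X0.0 Y0.0
; layer 3
G0 Z9.9
G0 X0.0 Y0.0
G1 X13.6 Y0.0
G1 X13.6 Y8.4
G1 X6.0 Y8.4
G1 X6.0 Y24.9
G1 X0.0 Y24.9
G1 X0.0 Y0.0
; layer 4
G0 Z13.2
G0 X0.0 Y0.0
G1 X13.6 Y0.0
G1 X13.6 Y8.4
G1 X6.0 Y8.4
G1 X6.0 Y24.9
G1 X0.0 Y24.9
G1 X0.0 Y0.0
; layer 5
G0 Z16.5
G0 X0.0 Y0.0
G1 X13.6 Y0.0
G1 X13.6 Y8.4
G1 X6.0 Y8.4
G1 X6.0 Y24.9
G1 X0.0 Y24.9
G1 X0.0 Y0.0
M2 ; end

The solid is an L-shaped prism: outer 13.6 × 24.9 mm, arm thicknesses ≈ 8.4 mm (horizontal) and 6 mm (vertical), extruded 16.5 mm in z. Slicing at Δz = 3.3 mm — 5 equal slices spanning the solid's height, so layer i sits at z = i·h/5 — gives 5 non-empty perimeters. Each is a 6-segment closed polygon; G0 lifts to the layer z and rapids to the start vertex, then G1 traces the edges.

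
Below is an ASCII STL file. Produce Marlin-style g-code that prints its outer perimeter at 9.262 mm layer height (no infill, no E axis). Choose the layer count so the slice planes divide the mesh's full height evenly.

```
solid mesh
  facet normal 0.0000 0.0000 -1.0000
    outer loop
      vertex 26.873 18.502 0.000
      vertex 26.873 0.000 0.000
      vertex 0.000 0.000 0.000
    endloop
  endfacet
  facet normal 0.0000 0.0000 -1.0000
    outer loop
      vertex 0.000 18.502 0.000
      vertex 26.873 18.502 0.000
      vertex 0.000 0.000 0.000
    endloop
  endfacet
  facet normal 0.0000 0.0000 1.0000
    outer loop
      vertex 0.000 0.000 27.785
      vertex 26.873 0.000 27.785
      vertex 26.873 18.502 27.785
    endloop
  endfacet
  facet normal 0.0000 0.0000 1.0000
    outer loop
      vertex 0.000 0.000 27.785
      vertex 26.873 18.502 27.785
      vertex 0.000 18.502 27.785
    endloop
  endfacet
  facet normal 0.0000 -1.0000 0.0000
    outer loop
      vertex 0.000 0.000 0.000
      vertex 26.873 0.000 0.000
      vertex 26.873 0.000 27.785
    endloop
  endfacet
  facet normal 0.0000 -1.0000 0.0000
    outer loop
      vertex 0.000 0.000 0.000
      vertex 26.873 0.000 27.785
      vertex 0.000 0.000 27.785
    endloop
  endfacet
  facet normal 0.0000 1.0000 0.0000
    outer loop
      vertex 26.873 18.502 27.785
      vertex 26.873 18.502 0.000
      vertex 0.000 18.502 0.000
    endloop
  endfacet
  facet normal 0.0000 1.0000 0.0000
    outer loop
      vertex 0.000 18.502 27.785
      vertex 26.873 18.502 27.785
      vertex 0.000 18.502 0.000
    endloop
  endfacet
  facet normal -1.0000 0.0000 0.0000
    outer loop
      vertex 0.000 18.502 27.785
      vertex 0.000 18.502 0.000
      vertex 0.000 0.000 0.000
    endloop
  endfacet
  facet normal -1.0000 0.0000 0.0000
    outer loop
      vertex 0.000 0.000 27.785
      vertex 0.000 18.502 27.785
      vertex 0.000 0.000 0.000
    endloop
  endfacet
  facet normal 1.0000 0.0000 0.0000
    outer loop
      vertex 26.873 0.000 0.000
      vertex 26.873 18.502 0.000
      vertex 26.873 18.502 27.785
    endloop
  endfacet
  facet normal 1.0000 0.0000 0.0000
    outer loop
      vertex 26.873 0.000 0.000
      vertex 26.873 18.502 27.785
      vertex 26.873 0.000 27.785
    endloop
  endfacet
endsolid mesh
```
; perimeter-only toolpath
G21 ; units = mm
G90 ; absolute positioning
G28 ; home
; layer 1
G0 Z9.262
G0 X0.000 Y0.000
G1 X26.873 Y0.000
G1 X26.873 Y18.502
G1 X0.000 Y18.502
G1 X0.000 Y0.000
; layer 2
G0 Z18.523
G0 X0.000 Y0.000
G1 X26.873 Y0.000
G1 X26.873 Y18.502
G1 X0.000 Y18.502
G1 X0.000 Y0.000
; layer 3
G0 Z27.785
G0 X0.000 Y0.000
G1 X26.873 Y0.000
G1 X26.873 Y18.502
G1 X0.000 Y18.502
G1 X0.000 Y0.000
M2 ; end

The solid is a rectangular box, roughly 26.9 × 18.5 mm footprint and 27.8 mm tall. Slicing at Δz = 9.262 mm — 3 equal slices spanning the solid's height, so layer i sits at z = i·h/3 — gives 3 non-empty perimeters. Each is a 4-segment closed polygon; G0 lifts to the layer z and rapids to the start vertex, then G1 traces the edges.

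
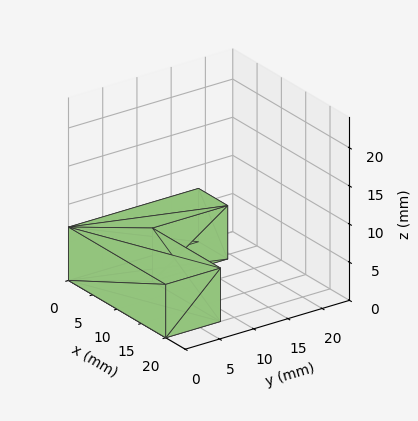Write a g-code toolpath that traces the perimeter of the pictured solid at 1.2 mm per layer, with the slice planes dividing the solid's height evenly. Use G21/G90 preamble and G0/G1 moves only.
Reading the render: the shape is an L-shaped prism: outer 20 × 19 mm, arm thicknesses ≈ 8 mm (horizontal) and 6 mm (vertical), extruded 7 mm in z (dimensions read to the nearest mm from the axis ticks). For the g-code, the solid's height is divided into equal slices at the stated Δz and each level perimeter traced with G1 moves after a G0 lift.

; perimeter-only toolpath
G21 ; units = mm
G90 ; absolute positioning
G28 ; home
; layer 1
G0 Z1.2
G0 X0.0 Y0.0
G1 X20.0 Y0.0
G1 X20.0 Y8.0
G1 X6.0 Y8.0
G1 X6.0 Y19.0
G1 X0.0 Y19.0
G1 X0.0 Y0.0
; layer 2
G0 Z2.3
G0 X0.0 Y0.0
G1 X20.0 Y0.0
G1 X20.0 Y8.0
G1 X6.0 Y8.0
G1 X6.0 Y19.0
G1 X0.0 Y19.0
G1 X0.0 Y0.0
; layer 3
G0 Z3.5
G0 X0.0 Y0.0
G1 X20.0 Y0.0
G1 X20.0 Y8.0
G1 X6.0 Y8.0
G1 X6.0 Y19.0
G1 X0.0 Y19.0
G1 X0.0 Y0.0
; layer 4
G0 Z4.7
G0 X0.0 Y0.0
G1 X20.0 Y0.0
G1 X20.0 Y8.0
G1 X6.0 Y8.0
G1 X6.0 Y19.0
G1 X0.0 Y19.0
G1 X0.0 Y0.0
; layer 5
G0 Z5.8
G0 X0.0 Y0.0
G1 X20.0 Y0.0
G1 X20.0 Y8.0
G1 X6.0 Y8.0
G1 X6.0 Y19.0
G1 X0.0 Y19.0
G1 X0.0 Y0.0
; layer 6
G0 Z7.0
G0 X0.0 Y0.0
G1 X20.0 Y0.0
G1 X20.0 Y8.0
G1 X6.0 Y8.0
G1 X6.0 Y19.0
G1 X0.0 Y19.0
G1 X0.0 Y0.0
M2 ; end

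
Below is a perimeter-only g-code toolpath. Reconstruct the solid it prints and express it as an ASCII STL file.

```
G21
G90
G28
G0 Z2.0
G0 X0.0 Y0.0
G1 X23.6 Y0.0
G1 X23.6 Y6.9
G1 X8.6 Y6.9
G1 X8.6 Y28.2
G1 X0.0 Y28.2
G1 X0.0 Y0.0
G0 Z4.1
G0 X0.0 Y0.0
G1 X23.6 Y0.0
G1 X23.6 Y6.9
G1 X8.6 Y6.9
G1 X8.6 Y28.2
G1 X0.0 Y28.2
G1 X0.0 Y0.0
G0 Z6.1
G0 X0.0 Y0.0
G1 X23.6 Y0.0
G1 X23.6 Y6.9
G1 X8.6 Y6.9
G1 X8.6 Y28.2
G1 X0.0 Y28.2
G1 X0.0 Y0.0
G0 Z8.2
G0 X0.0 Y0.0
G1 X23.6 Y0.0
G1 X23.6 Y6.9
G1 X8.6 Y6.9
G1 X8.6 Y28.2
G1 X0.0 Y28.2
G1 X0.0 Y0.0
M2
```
solid part
  facet normal 0.0000 0.0000 -1.0000
    outer loop
      vertex 23.6 6.9 0.0
      vertex 23.6 0.0 0.0
      vertex 0.0 0.0 0.0
    endloop
  endfacet
  facet normal 0.0000 0.0000 -1.0000
    outer loop
      vertex 8.6 6.9 0.0
      vertex 23.6 6.9 0.0
      vertex 0.0 0.0 0.0
    endloop
  endfacet
  facet normal 0.0000 0.0000 -1.0000
    outer loop
      vertex 8.6 28.2 0.0
      vertex 8.6 6.9 0.0
      vertex 0.0 0.0 0.0
    endloop
  endfacet
  facet normal 0.0000 0.0000 -1.0000
    outer loop
      vertex 0.0 28.2 0.0
      vertex 8.6 28.2 0.0
      vertex 0.0 0.0 0.0
    endloop
  endfacet
  facet normal 0.0000 0.0000 1.0000
    outer loop
      vertex 0.0 0.0 8.2
      vertex 23.6 0.0 8.2
      vertex 23.6 6.9 8.2
    endloop
  endfacet
  facet normal 0.0000 0.0000 1.0000
    outer loop
      vertex 0.0 0.0 8.2
      vertex 23.6 6.9 8.2
      vertex 8.6 6.9 8.2
    endloop
  endfacet
  facet normal 0.0000 0.0000 1.0000
    outer loop
      vertex 0.0 0.0 8.2
      vertex 8.6 6.9 8.2
      vertex 8.6 28.2 8.2
    endloop
  endfacet
  facet normal 0.0000 0.0000 1.0000
    outer loop
      vertex 0.0 0.0 8.2
      vertex 8.6 28.2 8.2
      vertex 0.0 28.2 8.2
    endloop
  endfacet
  facet normal 0.0000 -1.0000 0.0000
    outer loop
      vertex 0.0 0.0 0.0
      vertex 23.6 0.0 0.0
      vertex 23.6 0.0 8.2
    endloop
  endfacet
  facet normal 0.0000 -1.0000 0.0000
    outer loop
      vertex 0.0 0.0 0.0
      vertex 23.6 0.0 8.2
      vertex 0.0 0.0 8.2
    endloop
  endfacet
  facet normal 1.0000 0.0000 0.0000
    outer loop
      vertex 23.6 0.0 0.0
      vertex 23.6 6.9 0.0
      vertex 23.6 6.9 8.2
    endloop
  endfacet
  facet normal 1.0000 0.0000 0.0000
    outer loop
      vertex 23.6 0.0 0.0
      vertex 23.6 6.9 8.2
      vertex 23.6 0.0 8.2
    endloop
  endfacet
  facet normal 0.0000 1.0000 0.0000
    outer loop
      vertex 23.6 6.9 0.0
      vertex 8.6 6.9 0.0
      vertex 8.6 6.9 8.2
    endloop
  endfacet
  facet normal 0.0000 1.0000 0.0000
    outer loop
      vertex 23.6 6.9 0.0
      vertex 8.6 6.9 8.2
      vertex 23.6 6.9 8.2
    endloop
  endfacet
  facet normal 1.0000 0.0000 0.0000
    outer loop
      vertex 8.6 6.9 0.0
      vertex 8.6 28.2 0.0
      vertex 8.6 28.2 8.2
    endloop
  endfacet
  facet normal 1.0000 0.0000 0.0000
    outer loop
      vertex 8.6 6.9 0.0
      vertex 8.6 28.2 8.2
      vertex 8.6 6.9 8.2
    endloop
  endfacet
  facet normal 0.0000 1.0000 0.0000
    outer loop
      vertex 8.6 28.2 0.0
      vertex 0.0 28.2 0.0
      vertex 0.0 28.2 8.2
    endloop
  endfacet
  facet normal 0.0000 1.0000 0.0000
    outer loop
      vertex 8.6 28.2 0.0
      vertex 0.0 28.2 8.2
      vertex 8.6 28.2 8.2
    endloop
  endfacet
  facet normal -1.0000 0.0000 0.0000
    outer loop
      vertex 0.0 28.2 0.0
      vertex 0.0 0.0 0.0
      vertex 0.0 0.0 8.2
    endloop
  endfacet
  facet normal -1.0000 0.0000 0.0000
    outer loop
      vertex 0.0 28.2 0.0
      vertex 0.0 0.0 8.2
      vertex 0.0 28.2 8.2
    endloop
  endfacet
endsolid part

The G0 Z moves step by Δz≈2.0 mm. Every layer's G1 loop is the same polygon, so the solid is a straight extrusion of it from z=0 to z≈8.2. Closing with flat bottom and top caps and triangulating gives 20 facets — an L-shaped prism: outer 23.6 × 28.2 mm, arm thicknesses ≈ 6.9 mm (horizontal) and 8.6 mm (vertical), extruded 8.2 mm in z.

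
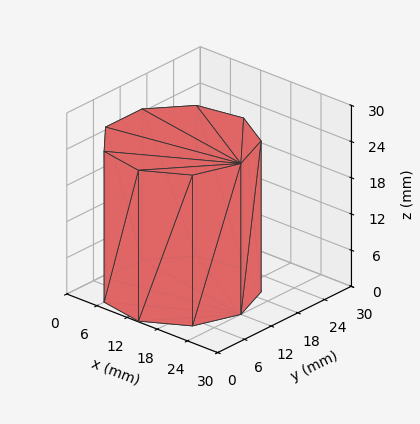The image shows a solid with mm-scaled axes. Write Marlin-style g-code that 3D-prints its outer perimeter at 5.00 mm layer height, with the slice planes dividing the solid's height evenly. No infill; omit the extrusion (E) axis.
Reading the render: the shape is a regular 9-sided prism (a cylinder approximated with 9 flat sides), circumscribed radius ≈ 12 mm, height ≈ 25 mm (dimensions read to the nearest mm from the axis ticks). For the g-code, the solid's height is divided into equal slices at the stated Δz and each level perimeter traced with G1 moves after a G0 lift.

; perimeter-only toolpath
G21 ; units = mm
G90 ; absolute positioning
G28 ; home
; layer 1
G0 Z5.00
G0 X24.00 Y12.00
G1 X21.19 Y19.71
G1 X14.08 Y23.82
G1 X6.00 Y22.39
G1 X0.72 Y16.10
G1 X0.72 Y7.90
G1 X6.00 Y1.61
G1 X14.08 Y0.18
G1 X21.19 Y4.29
G1 X24.00 Y12.00
; layer 2
G0 Z10.00
G0 X24.00 Y12.00
G1 X21.19 Y19.71
G1 X14.08 Y23.82
G1 X6.00 Y22.39
G1 X0.72 Y16.10
G1 X0.72 Y7.90
G1 X6.00 Y1.61
G1 X14.08 Y0.18
G1 X21.19 Y4.29
G1 X24.00 Y12.00
; layer 3
G0 Z15.00
G0 X24.00 Y12.00
G1 X21.19 Y19.71
G1 X14.08 Y23.82
G1 X6.00 Y22.39
G1 X0.72 Y16.10
G1 X0.72 Y7.90
G1 X6.00 Y1.61
G1 X14.08 Y0.18
G1 X21.19 Y4.29
G1 X24.00 Y12.00
; layer 4
G0 Z20.00
G0 X24.00 Y12.00
G1 X21.19 Y19.71
G1 X14.08 Y23.82
G1 X6.00 Y22.39
G1 X0.72 Y16.10
G1 X0.72 Y7.90
G1 X6.00 Y1.61
G1 X14.08 Y0.18
G1 X21.19 Y4.29
G1 X24.00 Y12.00
; layer 5
G0 Z25.00
G0 X24.00 Y12.00
G1 X21.19 Y19.71
G1 X14.08 Y23.82
G1 X6.00 Y22.39
G1 X0.72 Y16.10
G1 X0.72 Y7.90
G1 X6.00 Y1.61
G1 X14.08 Y0.18
G1 X21.19 Y4.29
G1 X24.00 Y12.00
M2 ; end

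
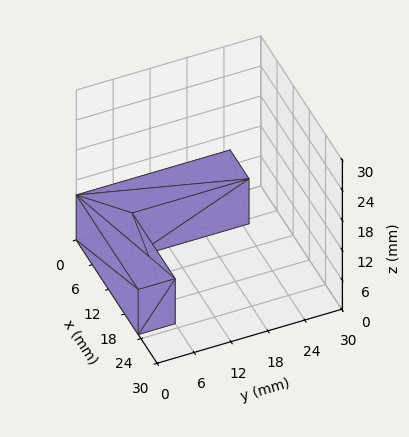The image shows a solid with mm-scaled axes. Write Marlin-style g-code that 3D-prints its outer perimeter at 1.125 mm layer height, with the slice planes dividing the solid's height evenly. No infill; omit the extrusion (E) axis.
Reading the render: the shape is an L-shaped prism: outer 23 × 25 mm, arm thicknesses ≈ 6 mm (horizontal) and 7 mm (vertical), extruded 9 mm in z (dimensions read to the nearest mm from the axis ticks). For the g-code, the solid's height is divided into equal slices at the stated Δz and each level perimeter traced with G1 moves after a G0 lift.

; perimeter-only toolpath
G21 ; units = mm
G90 ; absolute positioning
G28 ; home
; layer 1
G0 Z1.125
G0 X0.000 Y0.000
G1 X23.000 Y0.000
G1 X23.000 Y6.000
G1 X7.000 Y6.000
G1 X7.000 Y25.000
G1 X0.000 Y25.000
G1 X0.000 Y0.000
; layer 2
G0 Z2.250
G0 X0.000 Y0.000
G1 X23.000 Y0.000
G1 X23.000 Y6.000
G1 X7.000 Y6.000
G1 X7.000 Y25.000
G1 X0.000 Y25.000
G1 X0.000 Y0.000
; layer 3
G0 Z3.375
G0 X0.000 Y0.000
G1 X23.000 Y0.000
G1 X23.000 Y6.000
G1 X7.000 Y6.000
G1 X7.000 Y25.000
G1 X0.000 Y25.000
G1 X0.000 Y0.000
; layer 4
G0 Z4.500
G0 X0.000 Y0.000
G1 X23.000 Y0.000
G1 X23.000 Y6.000
G1 X7.000 Y6.000
G1 X7.000 Y25.000
G1 X0.000 Y25.000
G1 X0.000 Y0.000
; layer 5
G0 Z5.625
G0 X0.000 Y0.000
G1 X23.000 Y0.000
G1 X23.000 Y6.000
G1 X7.000 Y6.000
G1 X7.000 Y25.000
G1 X0.000 Y25.000
G1 X0.000 Y0.000
; layer 6
G0 Z6.750
G0 X0.000 Y0.000
G1 X23.000 Y0.000
G1 X23.000 Y6.000
G1 X7.000 Y6.000
G1 X7.000 Y25.000
G1 X0.000 Y25.000
G1 X0.000 Y0.000
; layer 7
G0 Z7.875
G0 X0.000 Y0.000
G1 X23.000 Y0.000
G1 X23.000 Y6.000
G1 X7.000 Y6.000
G1 X7.000 Y25.000
G1 X0.000 Y25.000
G1 X0.000 Y0.000
; layer 8
G0 Z9.000
G0 X0.000 Y0.000
G1 X23.000 Y0.000
G1 X23.000 Y6.000
G1 X7.000 Y6.000
G1 X7.000 Y25.000
G1 X0.000 Y25.000
G1 X0.000 Y0.000
M2 ; end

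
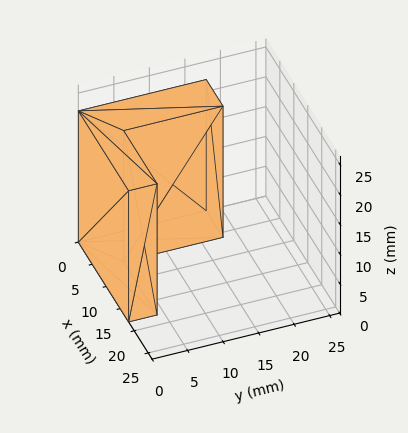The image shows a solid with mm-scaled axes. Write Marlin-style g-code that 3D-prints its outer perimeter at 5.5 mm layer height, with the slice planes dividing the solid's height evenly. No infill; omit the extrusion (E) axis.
Reading the render: the shape is an L-shaped prism: outer 18 × 18 mm, arm thicknesses ≈ 4 mm (horizontal) and 6 mm (vertical), extruded 22 mm in z (dimensions read to the nearest mm from the axis ticks). For the g-code, the solid's height is divided into equal slices at the stated Δz and each level perimeter traced with G1 moves after a G0 lift.

; perimeter-only toolpath
G21 ; units = mm
G90 ; absolute positioning
G28 ; home
; layer 1
G0 Z5.5
G0 X0.0 Y0.0
G1 X18.0 Y0.0
G1 X18.0 Y4.0
G1 X6.0 Y4.0
G1 X6.0 Y18.0
G1 X0.0 Y18.0
G1 X0.0 Y0.0
; layer 2
G0 Z11.0
G0 X0.0 Y0.0
G1 X18.0 Y0.0
G1 X18.0 Y4.0
G1 X6.0 Y4.0
G1 X6.0 Y18.0
G1 X0.0 Y18.0
G1 X0.0 Y0.0
; layer 3
G0 Z16.5
G0 X0.0 Y0.0
G1 X18.0 Y0.0
G1 X18.0 Y4.0
G1 X6.0 Y4.0
G1 X6.0 Y18.0
G1 X0.0 Y18.0
G1 X0.0 Y0.0
; layer 4
G0 Z22.0
G0 X0.0 Y0.0
G1 X18.0 Y0.0
G1 X18.0 Y4.0
G1 X6.0 Y4.0
G1 X6.0 Y18.0
G1 X0.0 Y18.0
G1 X0.0 Y0.0
M2 ; end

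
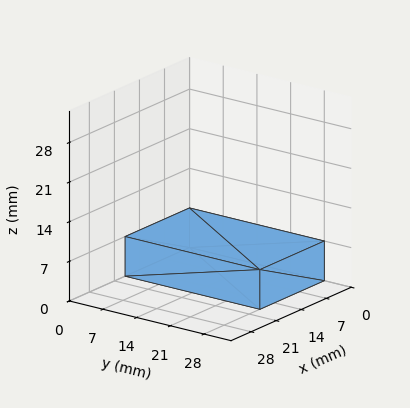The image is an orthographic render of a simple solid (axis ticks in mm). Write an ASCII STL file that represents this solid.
Reading the render: the shape is a rectangular box, roughly 18 × 28 mm footprint and 7 mm tall (dimensions read to the nearest mm from the axis ticks). For the STL, each face is triangulated and given an outward normal.

solid part
  facet normal 0.0000 0.0000 -1.0000
    outer loop
      vertex 18.0 28.0 0.0
      vertex 18.0 0.0 0.0
      vertex 0.0 0.0 0.0
    endloop
  endfacet
  facet normal 0.0000 0.0000 -1.0000
    outer loop
      vertex 0.0 28.0 0.0
      vertex 18.0 28.0 0.0
      vertex 0.0 0.0 0.0
    endloop
  endfacet
  facet normal 0.0000 0.0000 1.0000
    outer loop
      vertex 0.0 0.0 7.0
      vertex 18.0 0.0 7.0
      vertex 18.0 28.0 7.0
    endloop
  endfacet
  facet normal 0.0000 0.0000 1.0000
    outer loop
      vertex 0.0 0.0 7.0
      vertex 18.0 28.0 7.0
      vertex 0.0 28.0 7.0
    endloop
  endfacet
  facet normal 0.0000 -1.0000 0.0000
    outer loop
      vertex 0.0 0.0 0.0
      vertex 18.0 0.0 0.0
      vertex 18.0 0.0 7.0
    endloop
  endfacet
  facet normal 0.0000 -1.0000 0.0000
    outer loop
      vertex 0.0 0.0 0.0
      vertex 18.0 0.0 7.0
      vertex 0.0 0.0 7.0
    endloop
  endfacet
  facet normal 0.0000 1.0000 0.0000
    outer loop
      vertex 18.0 28.0 7.0
      vertex 18.0 28.0 0.0
      vertex 0.0 28.0 0.0
    endloop
  endfacet
  facet normal 0.0000 1.0000 0.0000
    outer loop
      vertex 0.0 28.0 7.0
      vertex 18.0 28.0 7.0
      vertex 0.0 28.0 0.0
    endloop
  endfacet
  facet normal -1.0000 0.0000 0.0000
    outer loop
      vertex 0.0 28.0 7.0
      vertex 0.0 28.0 0.0
      vertex 0.0 0.0 0.0
    endloop
  endfacet
  facet normal -1.0000 0.0000 0.0000
    outer loop
      vertex 0.0 0.0 7.0
      vertex 0.0 28.0 7.0
      vertex 0.0 0.0 0.0
    endloop
  endfacet
  facet normal 1.0000 0.0000 0.0000
    outer loop
      vertex 18.0 0.0 0.0
      vertex 18.0 28.0 0.0
      vertex 18.0 28.0 7.0
    endloop
  endfacet
  facet normal 1.0000 0.0000 0.0000
    outer loop
      vertex 18.0 0.0 0.0
      vertex 18.0 28.0 7.0
      vertex 18.0 0.0 7.0
    endloop
  endfacet
endsolid part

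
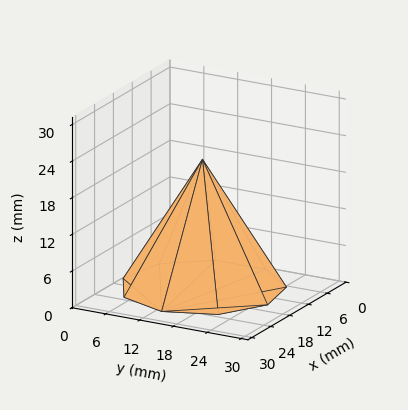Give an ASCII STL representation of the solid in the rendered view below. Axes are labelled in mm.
Reading the render: the shape is a regular 9-sided pyramid, base circumscribed radius ≈ 13 mm, apex at z ≈ 21 mm (dimensions read to the nearest mm from the axis ticks). For the STL, each face is triangulated and given an outward normal.

solid part
  facet normal 0.0000 0.0000 -1.0000
    outer loop
      vertex 15.26 25.80 0.00
      vertex 22.96 21.36 0.00
      vertex 26.00 13.00 0.00
    endloop
  endfacet
  facet normal 0.0000 0.0000 -1.0000
    outer loop
      vertex 6.50 24.26 0.00
      vertex 15.26 25.80 0.00
      vertex 26.00 13.00 0.00
    endloop
  endfacet
  facet normal 0.0000 0.0000 -1.0000
    outer loop
      vertex 0.78 17.45 0.00
      vertex 6.50 24.26 0.00
      vertex 26.00 13.00 0.00
    endloop
  endfacet
  facet normal 0.0000 0.0000 -1.0000
    outer loop
      vertex 0.78 8.55 0.00
      vertex 0.78 17.45 0.00
      vertex 26.00 13.00 0.00
    endloop
  endfacet
  facet normal 0.0000 0.0000 -1.0000
    outer loop
      vertex 6.50 1.74 0.00
      vertex 0.78 8.55 0.00
      vertex 26.00 13.00 0.00
    endloop
  endfacet
  facet normal 0.0000 0.0000 -1.0000
    outer loop
      vertex 15.26 0.20 0.00
      vertex 6.50 1.74 0.00
      vertex 26.00 13.00 0.00
    endloop
  endfacet
  facet normal 0.0000 0.0000 -1.0000
    outer loop
      vertex 22.96 4.64 0.00
      vertex 15.26 0.20 0.00
      vertex 26.00 13.00 0.00
    endloop
  endfacet
  facet normal 0.8123 0.2954 0.5029
    outer loop
      vertex 26.00 13.00 0.00
      vertex 22.96 21.36 0.00
      vertex 13.00 13.00 21.00
    endloop
  endfacet
  facet normal 0.4318 0.7488 0.5029
    outer loop
      vertex 22.96 21.36 0.00
      vertex 15.26 25.80 0.00
      vertex 13.00 13.00 21.00
    endloop
  endfacet
  facet normal -0.1497 0.8513 0.5028
    outer loop
      vertex 15.26 25.80 0.00
      vertex 6.50 24.26 0.00
      vertex 13.00 13.00 21.00
    endloop
  endfacet
  facet normal -0.6618 0.5559 0.5029
    outer loop
      vertex 6.50 24.26 0.00
      vertex 0.78 17.45 0.00
      vertex 13.00 13.00 21.00
    endloop
  endfacet
  facet normal -0.8643 0.0000 0.5029
    outer loop
      vertex 0.78 17.45 0.00
      vertex 0.78 8.55 0.00
      vertex 13.00 13.00 21.00
    endloop
  endfacet
  facet normal -0.6618 -0.5559 0.5029
    outer loop
      vertex 0.78 8.55 0.00
      vertex 6.50 1.74 0.00
      vertex 13.00 13.00 21.00
    endloop
  endfacet
  facet normal -0.1497 -0.8513 0.5028
    outer loop
      vertex 6.50 1.74 0.00
      vertex 15.26 0.20 0.00
      vertex 13.00 13.00 21.00
    endloop
  endfacet
  facet normal 0.4318 -0.7488 0.5029
    outer loop
      vertex 15.26 0.20 0.00
      vertex 22.96 4.64 0.00
      vertex 13.00 13.00 21.00
    endloop
  endfacet
  facet normal 0.8123 -0.2954 0.5029
    outer loop
      vertex 22.96 4.64 0.00
      vertex 26.00 13.00 0.00
      vertex 13.00 13.00 21.00
    endloop
  endfacet
endsolid part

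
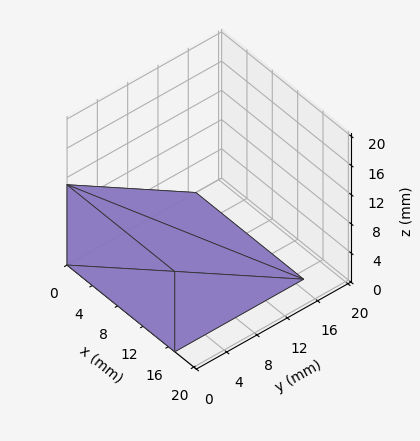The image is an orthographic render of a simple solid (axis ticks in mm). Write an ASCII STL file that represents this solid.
Reading the render: the shape is a wedge (ramp): 17 × 17 mm base, rising to 11 mm along the y=0 edge and sloping linearly to z=0 at y=17 (dimensions read to the nearest mm from the axis ticks). For the STL, each face is triangulated and given an outward normal.

solid part
  facet normal 0.0000 0.0000 -1.0000
    outer loop
      vertex 17.000 17.000 0.000
      vertex 17.000 0.000 0.000
      vertex 0.000 0.000 0.000
    endloop
  endfacet
  facet normal 0.0000 0.0000 -1.0000
    outer loop
      vertex 0.000 17.000 0.000
      vertex 17.000 17.000 0.000
      vertex 0.000 0.000 0.000
    endloop
  endfacet
  facet normal 0.0000 -1.0000 0.0000
    outer loop
      vertex 0.000 0.000 0.000
      vertex 17.000 0.000 0.000
      vertex 17.000 0.000 11.000
    endloop
  endfacet
  facet normal 0.0000 -1.0000 0.0000
    outer loop
      vertex 0.000 0.000 0.000
      vertex 17.000 0.000 11.000
      vertex 0.000 0.000 11.000
    endloop
  endfacet
  facet normal 0.0000 0.5433 0.8396
    outer loop
      vertex 0.000 0.000 11.000
      vertex 17.000 0.000 11.000
      vertex 17.000 17.000 0.000
    endloop
  endfacet
  facet normal 0.0000 0.5433 0.8396
    outer loop
      vertex 0.000 0.000 11.000
      vertex 17.000 17.000 0.000
      vertex 0.000 17.000 0.000
    endloop
  endfacet
  facet normal -1.0000 0.0000 0.0000
    outer loop
      vertex 0.000 0.000 11.000
      vertex 0.000 17.000 0.000
      vertex 0.000 0.000 0.000
    endloop
  endfacet
  facet normal 1.0000 0.0000 0.0000
    outer loop
      vertex 17.000 0.000 0.000
      vertex 17.000 17.000 0.000
      vertex 17.000 0.000 11.000
    endloop
  endfacet
endsolid part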